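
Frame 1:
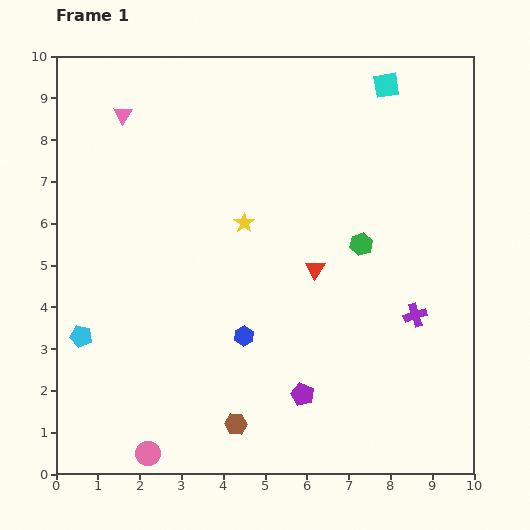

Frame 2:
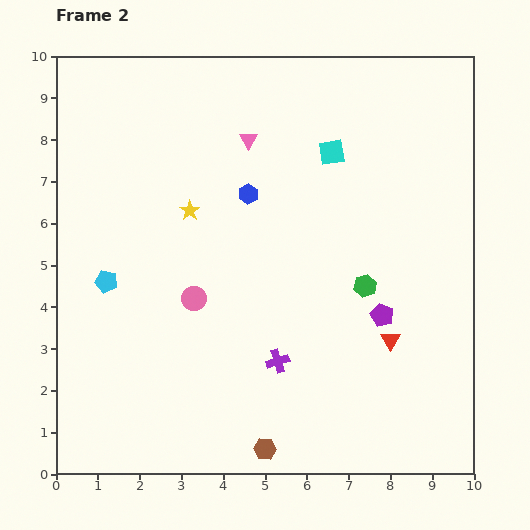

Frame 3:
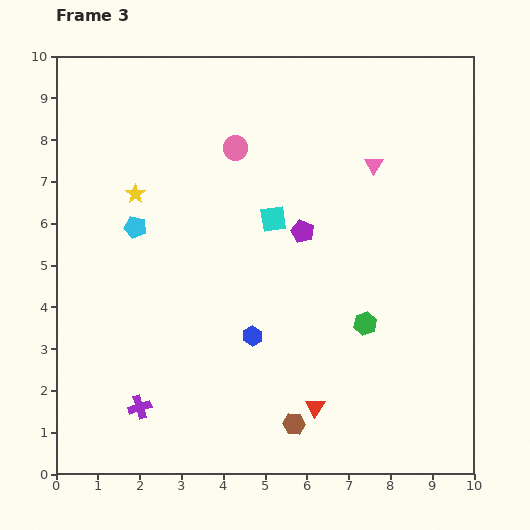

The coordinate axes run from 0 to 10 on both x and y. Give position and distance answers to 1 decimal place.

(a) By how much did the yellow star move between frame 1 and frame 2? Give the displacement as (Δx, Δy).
(-1.3, 0.3)

The yellow star was at (4.5, 6.0) in frame 1 and (3.2, 6.3) in frame 2.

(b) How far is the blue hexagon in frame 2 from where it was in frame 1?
3.4

The blue hexagon moved from (4.5, 3.3) to (4.6, 6.7), a distance of √(0.1² + 3.4²) ≈ 3.4.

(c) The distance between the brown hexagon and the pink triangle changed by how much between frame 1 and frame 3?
-1.4

Distance in frame 1: 7.9. Distance in frame 3: 6.5.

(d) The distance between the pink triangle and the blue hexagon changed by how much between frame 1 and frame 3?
-1.0

Distance in frame 1: 6.0. Distance in frame 3: 5.0.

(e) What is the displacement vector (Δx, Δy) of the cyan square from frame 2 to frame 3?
(-1.4, -1.6)

The cyan square was at (6.6, 7.7) in frame 2 and (5.2, 6.1) in frame 3.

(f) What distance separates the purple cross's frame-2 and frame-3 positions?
3.5

The purple cross moved from (5.3, 2.7) to (2.0, 1.6), a distance of √(3.3² + 1.1²) ≈ 3.5.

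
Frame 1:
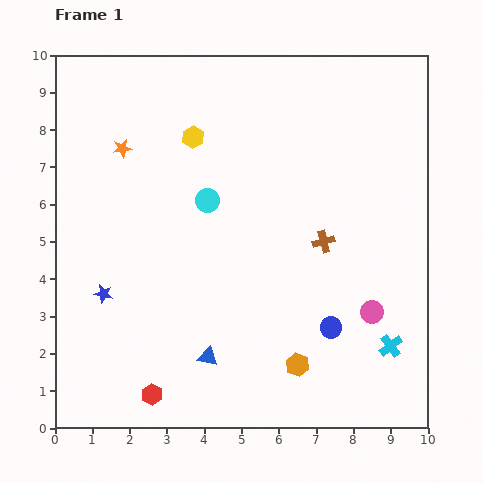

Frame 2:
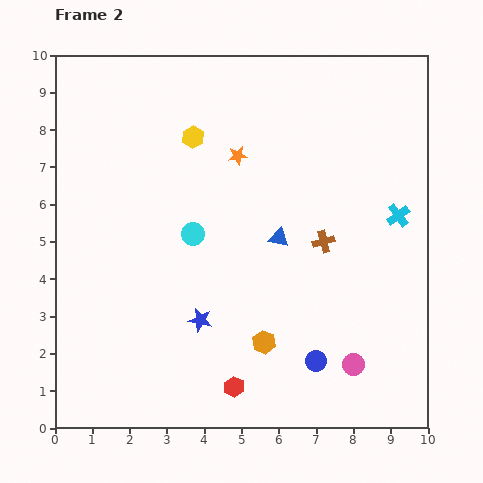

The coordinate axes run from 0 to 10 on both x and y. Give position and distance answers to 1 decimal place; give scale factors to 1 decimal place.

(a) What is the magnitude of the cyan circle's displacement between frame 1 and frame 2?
1.0

The cyan circle moved from (4.1, 6.1) to (3.7, 5.2), a distance of √(0.4² + 0.9²) ≈ 1.0.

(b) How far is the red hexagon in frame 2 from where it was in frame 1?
2.2

The red hexagon moved from (2.6, 0.9) to (4.8, 1.1), a distance of √(2.2² + 0.2²) ≈ 2.2.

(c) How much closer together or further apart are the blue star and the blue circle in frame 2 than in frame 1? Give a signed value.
-2.9

Distance in frame 1: 6.2. Distance in frame 2: 3.3.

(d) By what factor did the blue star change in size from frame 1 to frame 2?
1.3×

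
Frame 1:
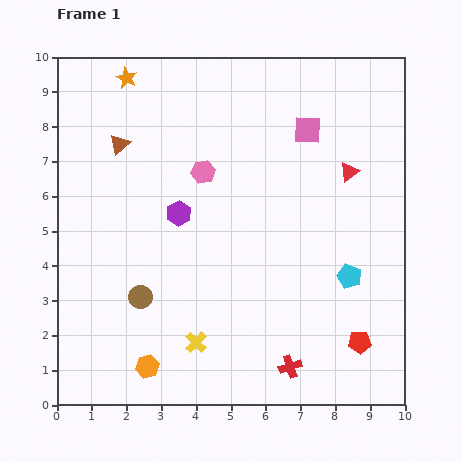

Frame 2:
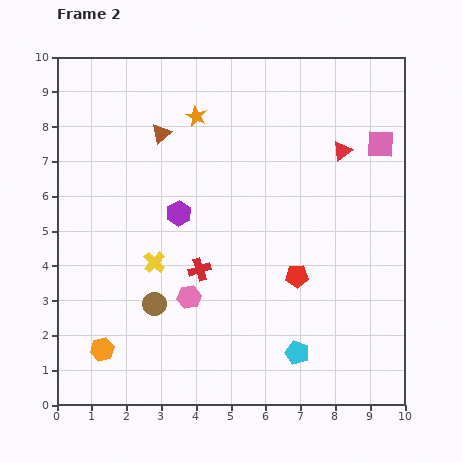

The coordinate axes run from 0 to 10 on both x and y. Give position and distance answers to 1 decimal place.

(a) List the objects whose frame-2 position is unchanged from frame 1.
the purple hexagon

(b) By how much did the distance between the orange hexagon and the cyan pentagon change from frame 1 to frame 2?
-0.8

Distance in frame 1: 6.4. Distance in frame 2: 5.6.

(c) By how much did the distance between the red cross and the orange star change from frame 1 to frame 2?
-5.1

Distance in frame 1: 9.5. Distance in frame 2: 4.4.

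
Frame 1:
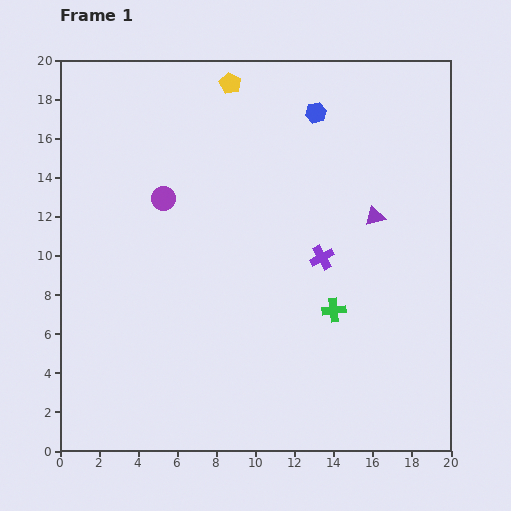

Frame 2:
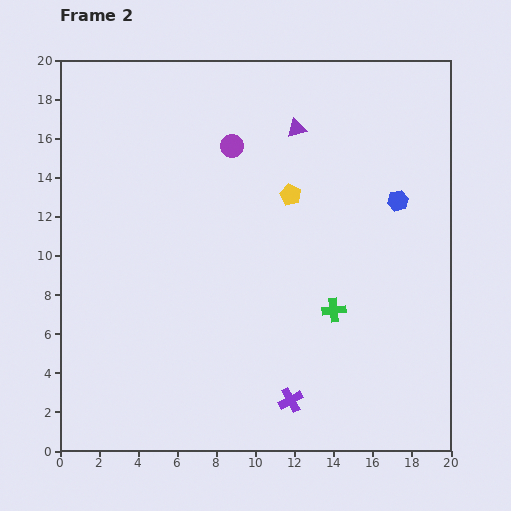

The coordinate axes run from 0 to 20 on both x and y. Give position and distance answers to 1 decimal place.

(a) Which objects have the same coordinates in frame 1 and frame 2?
the green cross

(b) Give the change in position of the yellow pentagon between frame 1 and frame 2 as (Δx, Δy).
(3.1, -5.7)

The yellow pentagon was at (8.7, 18.8) in frame 1 and (11.8, 13.1) in frame 2.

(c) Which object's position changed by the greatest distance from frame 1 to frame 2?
the purple cross

(moved 7.5; next 6.5)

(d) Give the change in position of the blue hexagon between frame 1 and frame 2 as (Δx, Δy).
(4.2, -4.5)

The blue hexagon was at (13.1, 17.3) in frame 1 and (17.3, 12.8) in frame 2.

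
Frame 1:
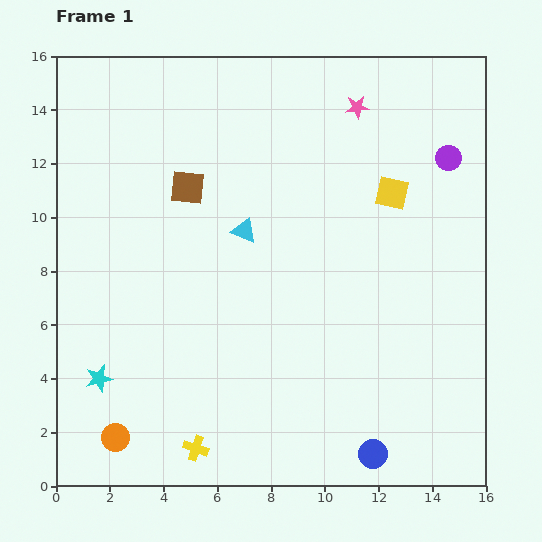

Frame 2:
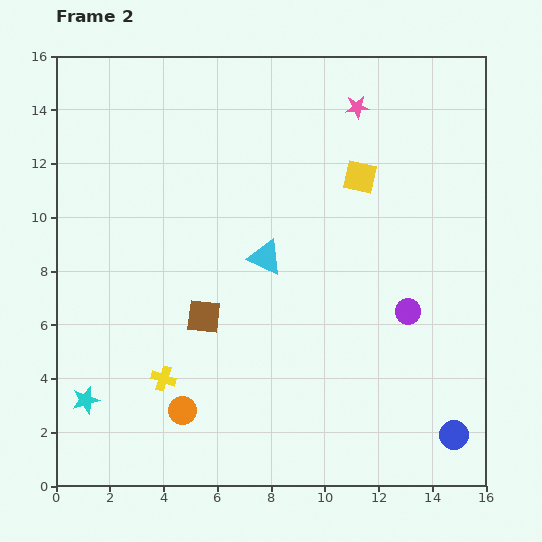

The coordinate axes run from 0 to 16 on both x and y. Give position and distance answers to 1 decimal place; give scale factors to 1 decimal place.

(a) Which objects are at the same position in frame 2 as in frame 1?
the pink star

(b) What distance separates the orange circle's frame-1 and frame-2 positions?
2.7

The orange circle moved from (2.2, 1.8) to (4.7, 2.8), a distance of √(2.5² + 1.0²) ≈ 2.7.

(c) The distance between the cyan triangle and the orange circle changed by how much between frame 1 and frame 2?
-2.6

Distance in frame 1: 9.1. Distance in frame 2: 6.5.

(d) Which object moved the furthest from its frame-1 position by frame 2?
the purple circle

(moved 5.9; next 4.8)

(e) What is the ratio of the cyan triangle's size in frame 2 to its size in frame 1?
1.4×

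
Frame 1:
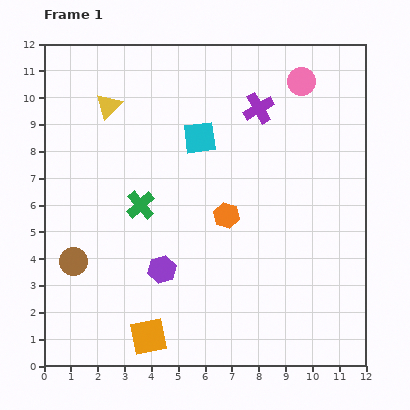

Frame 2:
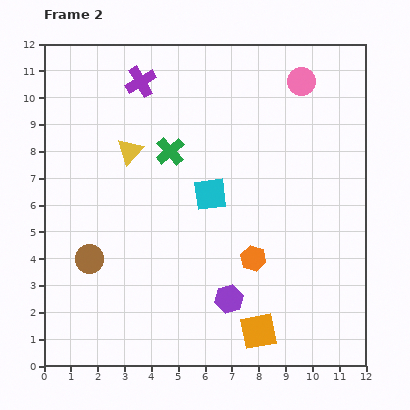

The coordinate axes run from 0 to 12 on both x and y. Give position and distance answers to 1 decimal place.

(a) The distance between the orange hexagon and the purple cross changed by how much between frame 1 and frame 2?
+3.6

Distance in frame 1: 4.2. Distance in frame 2: 7.8.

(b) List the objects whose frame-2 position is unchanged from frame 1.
the pink circle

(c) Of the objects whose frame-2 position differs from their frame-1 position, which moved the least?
the brown circle

(moved 0.6)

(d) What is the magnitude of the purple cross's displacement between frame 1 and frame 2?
4.5

The purple cross moved from (8.0, 9.6) to (3.6, 10.6), a distance of √(4.4² + 1.0²) ≈ 4.5.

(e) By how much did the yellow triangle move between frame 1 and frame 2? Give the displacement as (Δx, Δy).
(0.8, -1.7)

The yellow triangle was at (2.4, 9.7) in frame 1 and (3.2, 8.0) in frame 2.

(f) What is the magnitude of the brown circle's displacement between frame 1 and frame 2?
0.6

The brown circle moved from (1.1, 3.9) to (1.7, 4.0), a distance of √(0.6² + 0.1²) ≈ 0.6.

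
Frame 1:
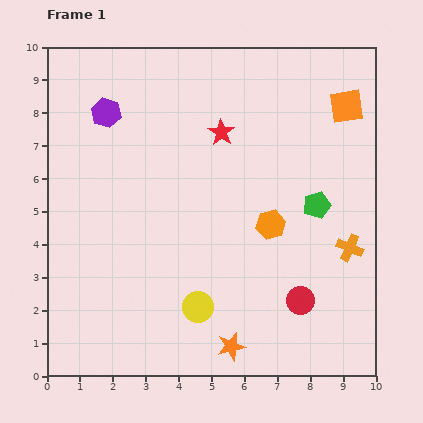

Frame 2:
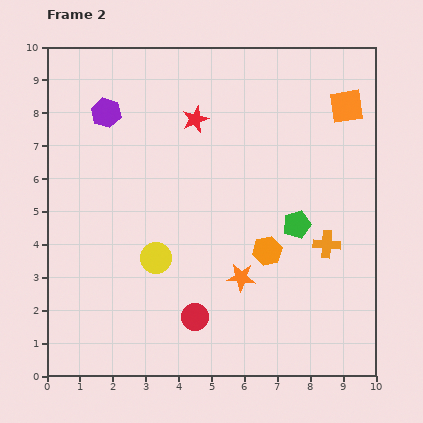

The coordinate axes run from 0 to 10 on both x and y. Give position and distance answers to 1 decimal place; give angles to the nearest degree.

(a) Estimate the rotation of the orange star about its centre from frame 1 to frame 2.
18° clockwise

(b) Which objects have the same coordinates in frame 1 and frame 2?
the orange square, the purple hexagon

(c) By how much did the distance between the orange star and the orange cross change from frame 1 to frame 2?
-1.9

Distance in frame 1: 4.7. Distance in frame 2: 2.8.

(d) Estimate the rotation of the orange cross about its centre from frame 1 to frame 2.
20° counter-clockwise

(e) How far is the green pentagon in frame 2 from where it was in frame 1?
0.8

The green pentagon moved from (8.2, 5.2) to (7.6, 4.6), a distance of √(0.6² + 0.6²) ≈ 0.8.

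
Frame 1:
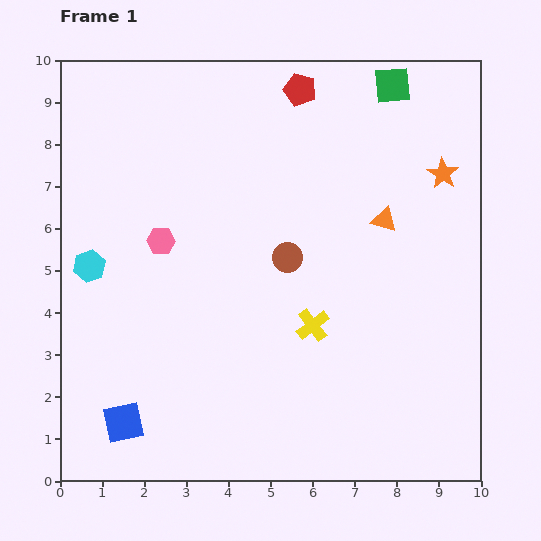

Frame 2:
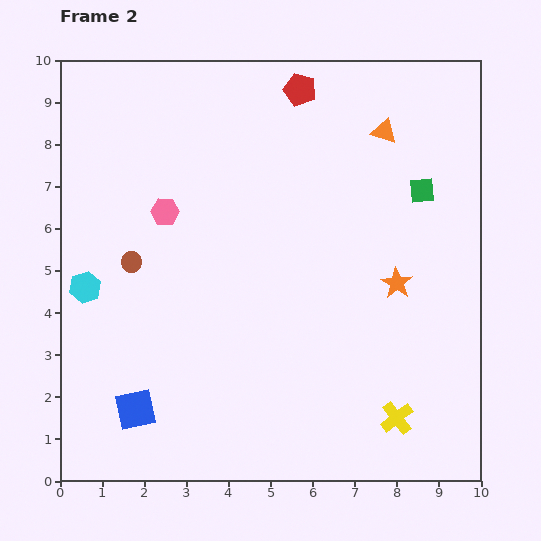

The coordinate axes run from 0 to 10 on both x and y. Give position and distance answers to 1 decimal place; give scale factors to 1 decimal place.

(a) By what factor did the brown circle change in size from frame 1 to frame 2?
0.7×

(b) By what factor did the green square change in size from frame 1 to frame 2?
0.7×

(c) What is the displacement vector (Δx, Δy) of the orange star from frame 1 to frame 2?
(-1.1, -2.6)

The orange star was at (9.1, 7.3) in frame 1 and (8.0, 4.7) in frame 2.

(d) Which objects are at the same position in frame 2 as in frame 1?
the red pentagon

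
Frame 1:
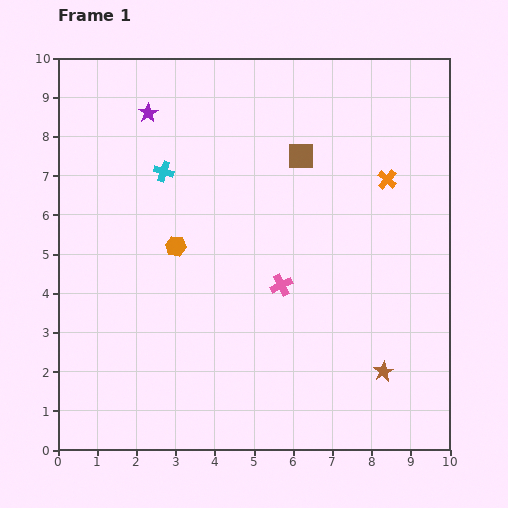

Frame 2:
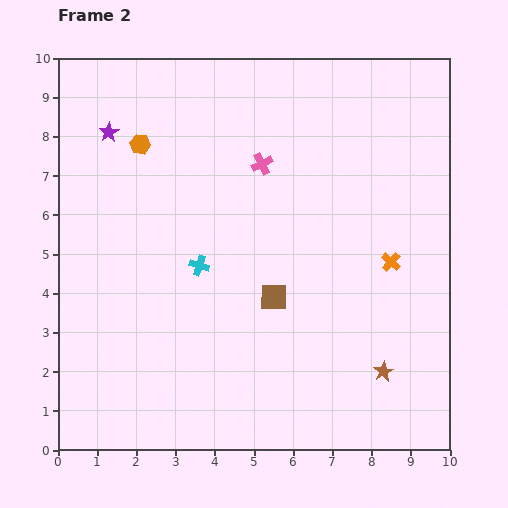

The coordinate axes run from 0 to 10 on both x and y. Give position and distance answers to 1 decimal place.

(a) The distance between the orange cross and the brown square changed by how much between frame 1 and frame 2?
+0.8

Distance in frame 1: 2.3. Distance in frame 2: 3.1.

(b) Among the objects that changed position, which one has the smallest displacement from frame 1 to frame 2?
the purple star

(moved 1.1)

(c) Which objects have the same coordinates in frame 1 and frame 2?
the brown star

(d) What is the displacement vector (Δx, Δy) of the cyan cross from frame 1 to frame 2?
(0.9, -2.4)

The cyan cross was at (2.7, 7.1) in frame 1 and (3.6, 4.7) in frame 2.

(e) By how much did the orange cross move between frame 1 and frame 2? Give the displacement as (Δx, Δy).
(0.1, -2.1)

The orange cross was at (8.4, 6.9) in frame 1 and (8.5, 4.8) in frame 2.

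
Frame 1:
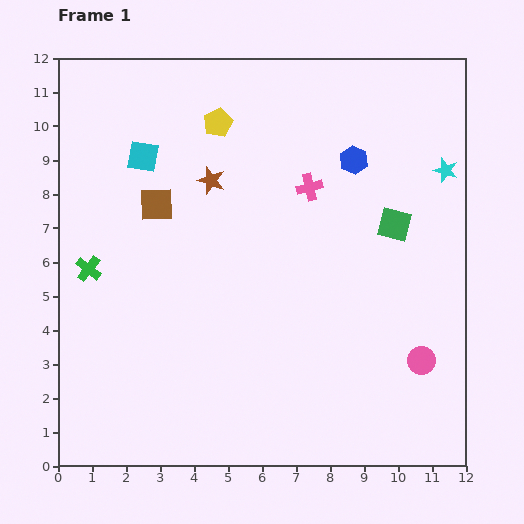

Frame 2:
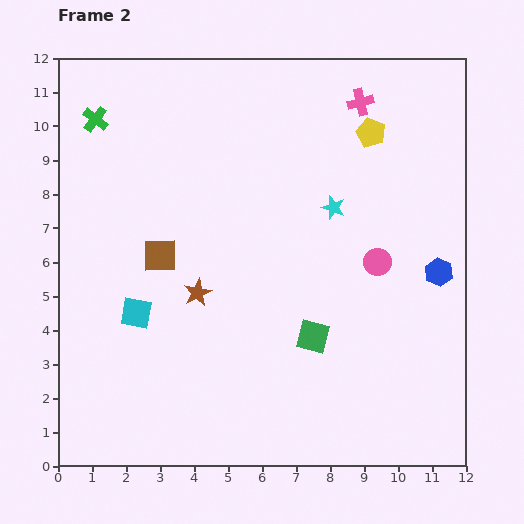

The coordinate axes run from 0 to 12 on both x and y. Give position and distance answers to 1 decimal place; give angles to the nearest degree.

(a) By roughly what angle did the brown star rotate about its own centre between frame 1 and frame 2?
27° clockwise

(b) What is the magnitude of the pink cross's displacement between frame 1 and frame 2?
2.9

The pink cross moved from (7.4, 8.2) to (8.9, 10.7), a distance of √(1.5² + 2.5²) ≈ 2.9.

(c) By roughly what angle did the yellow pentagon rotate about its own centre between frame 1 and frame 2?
24° counter-clockwise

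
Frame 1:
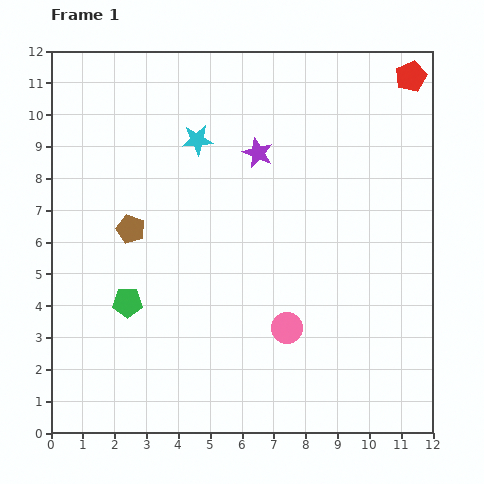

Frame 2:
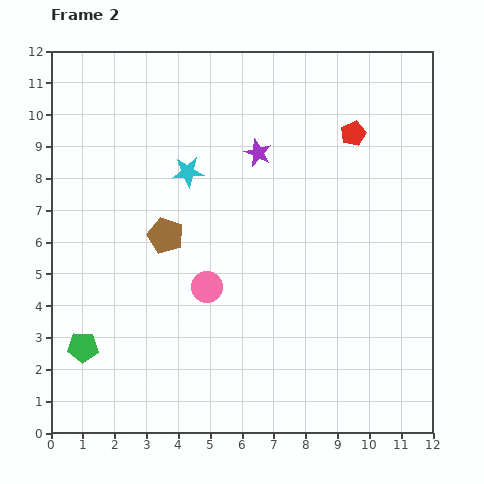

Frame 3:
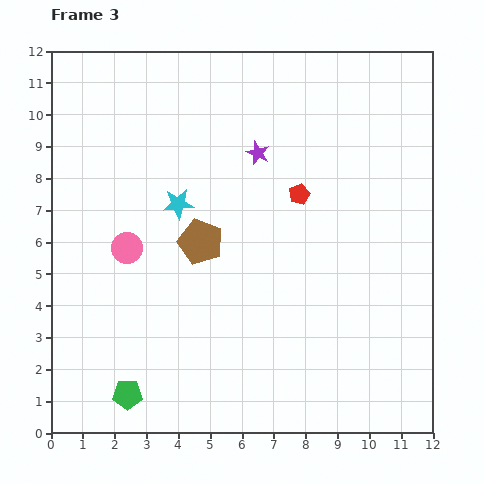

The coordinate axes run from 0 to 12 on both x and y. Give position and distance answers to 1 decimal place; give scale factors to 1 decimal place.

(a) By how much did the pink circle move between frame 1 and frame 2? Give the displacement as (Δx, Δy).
(-2.5, 1.3)

The pink circle was at (7.4, 3.3) in frame 1 and (4.9, 4.6) in frame 2.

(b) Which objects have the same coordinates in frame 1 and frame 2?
the purple star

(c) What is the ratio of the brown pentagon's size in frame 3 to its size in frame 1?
1.5×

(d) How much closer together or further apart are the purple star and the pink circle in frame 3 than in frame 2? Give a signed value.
+0.6

Distance in frame 2: 4.5. Distance in frame 3: 5.1.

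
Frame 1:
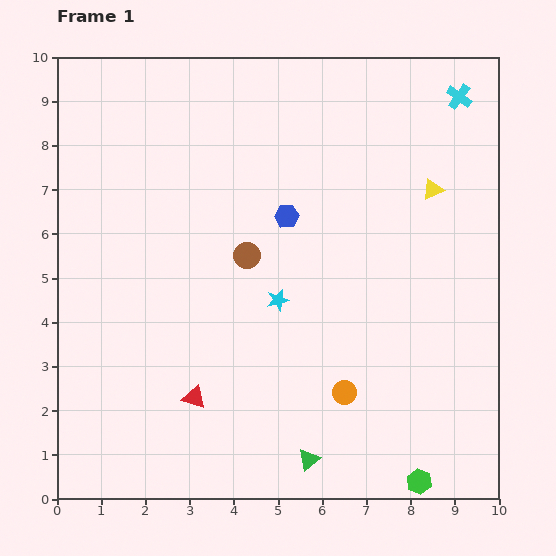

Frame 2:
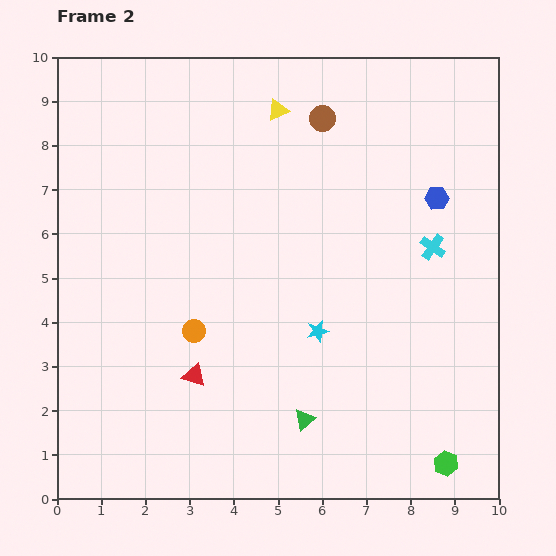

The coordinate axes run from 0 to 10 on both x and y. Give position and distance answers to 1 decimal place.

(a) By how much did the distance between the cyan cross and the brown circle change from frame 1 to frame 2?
-2.2

Distance in frame 1: 6.0. Distance in frame 2: 3.8.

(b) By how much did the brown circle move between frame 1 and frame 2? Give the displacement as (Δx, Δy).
(1.7, 3.1)

The brown circle was at (4.3, 5.5) in frame 1 and (6.0, 8.6) in frame 2.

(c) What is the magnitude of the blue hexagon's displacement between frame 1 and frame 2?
3.4

The blue hexagon moved from (5.2, 6.4) to (8.6, 6.8), a distance of √(3.4² + 0.4²) ≈ 3.4.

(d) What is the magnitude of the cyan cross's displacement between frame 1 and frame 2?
3.5

The cyan cross moved from (9.1, 9.1) to (8.5, 5.7), a distance of √(0.6² + 3.4²) ≈ 3.5.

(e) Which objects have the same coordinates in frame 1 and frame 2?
none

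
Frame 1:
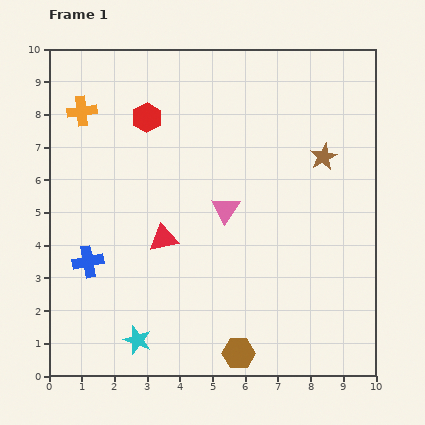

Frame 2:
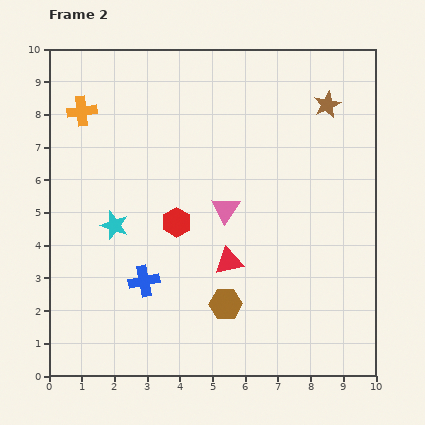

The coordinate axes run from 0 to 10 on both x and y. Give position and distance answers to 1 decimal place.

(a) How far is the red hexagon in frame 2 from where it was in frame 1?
3.3

The red hexagon moved from (3.0, 7.9) to (3.9, 4.7), a distance of √(0.9² + 3.2²) ≈ 3.3.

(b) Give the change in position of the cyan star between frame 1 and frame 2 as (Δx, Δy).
(-0.7, 3.5)

The cyan star was at (2.7, 1.1) in frame 1 and (2.0, 4.6) in frame 2.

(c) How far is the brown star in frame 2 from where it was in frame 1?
1.6

The brown star moved from (8.4, 6.7) to (8.5, 8.3), a distance of √(0.1² + 1.6²) ≈ 1.6.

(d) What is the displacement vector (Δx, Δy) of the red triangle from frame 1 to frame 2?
(2.0, -0.7)

The red triangle was at (3.5, 4.2) in frame 1 and (5.5, 3.5) in frame 2.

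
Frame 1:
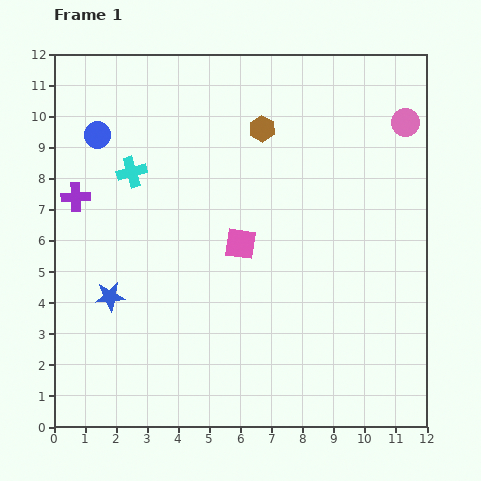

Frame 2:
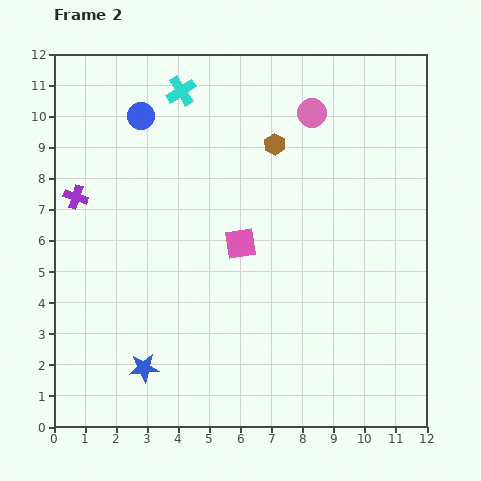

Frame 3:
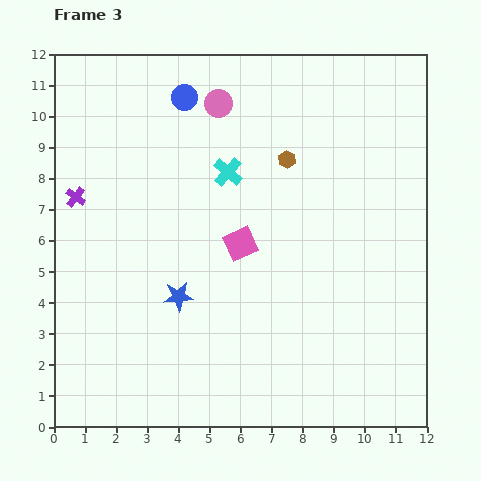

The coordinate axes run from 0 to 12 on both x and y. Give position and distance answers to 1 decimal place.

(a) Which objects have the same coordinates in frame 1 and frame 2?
the pink square, the purple cross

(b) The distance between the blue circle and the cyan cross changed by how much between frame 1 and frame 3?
+1.2

Distance in frame 1: 1.6. Distance in frame 3: 2.8.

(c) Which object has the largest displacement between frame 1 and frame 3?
the pink circle

(moved 6.0; next 3.1)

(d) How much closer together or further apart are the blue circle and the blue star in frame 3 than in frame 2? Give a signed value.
-1.7

Distance in frame 2: 8.1. Distance in frame 3: 6.4.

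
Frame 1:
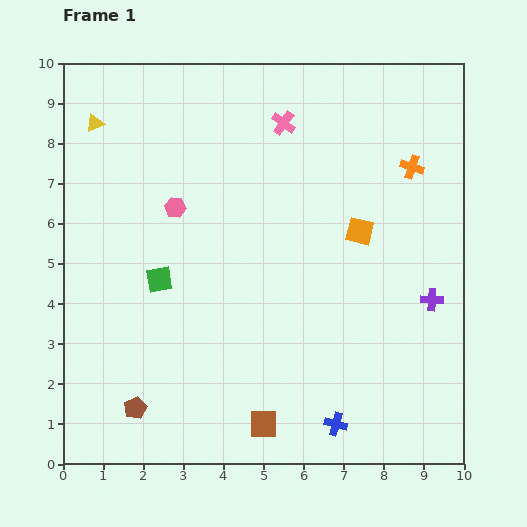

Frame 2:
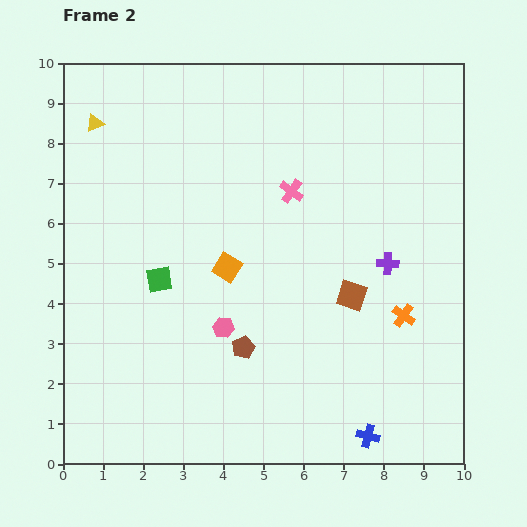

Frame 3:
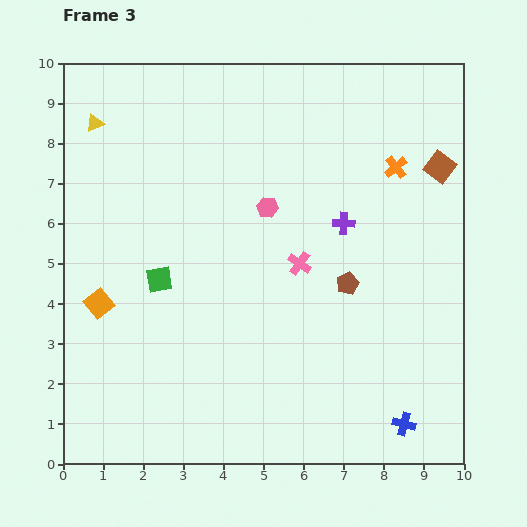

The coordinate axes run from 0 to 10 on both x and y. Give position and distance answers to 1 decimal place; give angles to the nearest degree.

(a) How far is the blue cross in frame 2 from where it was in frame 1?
0.9

The blue cross moved from (6.8, 1.0) to (7.6, 0.7), a distance of √(0.8² + 0.3²) ≈ 0.9.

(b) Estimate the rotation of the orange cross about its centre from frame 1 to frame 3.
33° clockwise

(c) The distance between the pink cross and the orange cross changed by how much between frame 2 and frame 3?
-0.8

Distance in frame 2: 4.2. Distance in frame 3: 3.4.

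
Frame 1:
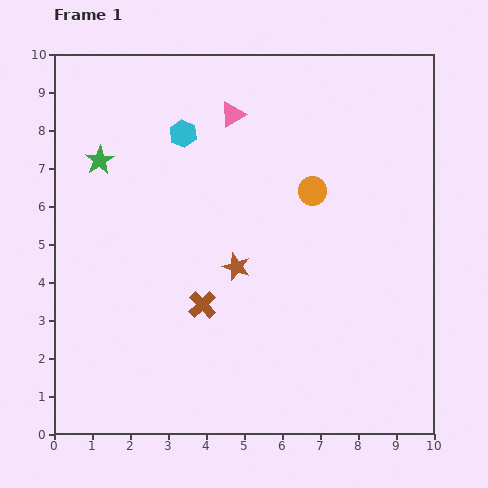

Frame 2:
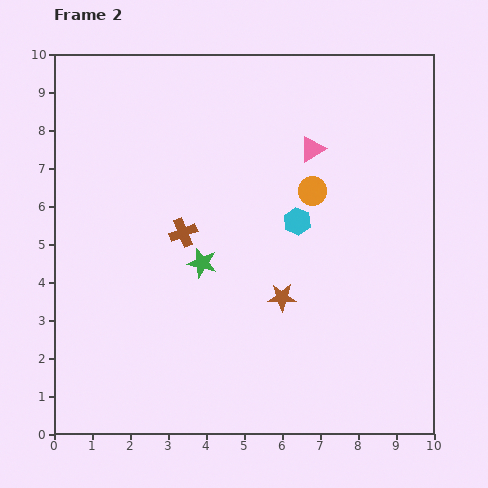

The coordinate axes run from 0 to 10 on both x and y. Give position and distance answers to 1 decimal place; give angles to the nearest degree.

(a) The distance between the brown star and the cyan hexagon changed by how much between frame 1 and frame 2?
-1.8

Distance in frame 1: 3.8. Distance in frame 2: 2.0.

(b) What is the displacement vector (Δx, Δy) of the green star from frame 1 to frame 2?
(2.7, -2.7)

The green star was at (1.2, 7.2) in frame 1 and (3.9, 4.5) in frame 2.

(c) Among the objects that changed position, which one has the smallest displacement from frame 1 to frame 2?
the brown star

(moved 1.4)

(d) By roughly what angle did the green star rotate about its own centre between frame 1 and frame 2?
27° counter-clockwise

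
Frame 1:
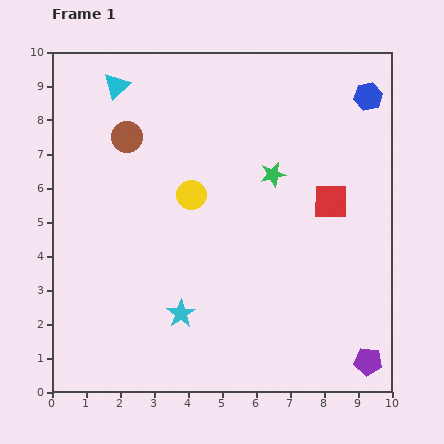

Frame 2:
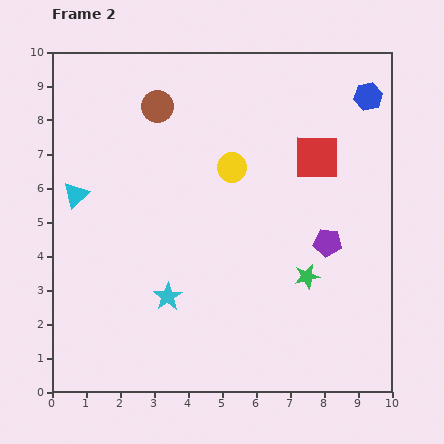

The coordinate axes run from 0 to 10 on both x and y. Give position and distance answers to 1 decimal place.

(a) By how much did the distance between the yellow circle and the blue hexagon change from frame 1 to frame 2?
-1.5

Distance in frame 1: 6.0. Distance in frame 2: 4.5.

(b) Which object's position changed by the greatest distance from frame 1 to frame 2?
the purple pentagon

(moved 3.7; next 3.4)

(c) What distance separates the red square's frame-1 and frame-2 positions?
1.4

The red square moved from (8.2, 5.6) to (7.8, 6.9), a distance of √(0.4² + 1.3²) ≈ 1.4.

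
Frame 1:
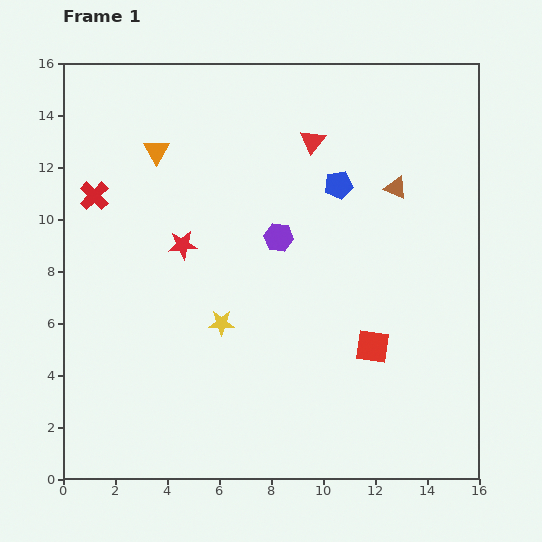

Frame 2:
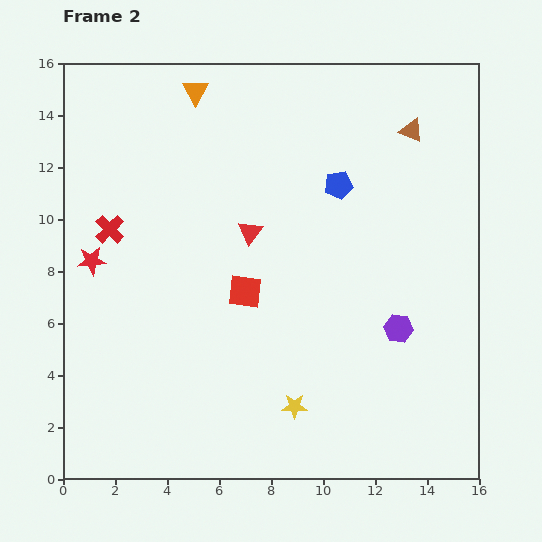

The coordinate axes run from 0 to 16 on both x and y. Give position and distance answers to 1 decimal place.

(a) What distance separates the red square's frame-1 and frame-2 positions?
5.3

The red square moved from (11.9, 5.1) to (7.0, 7.2), a distance of √(4.9² + 2.1²) ≈ 5.3.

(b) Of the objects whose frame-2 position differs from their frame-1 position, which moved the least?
the red cross

(moved 1.4)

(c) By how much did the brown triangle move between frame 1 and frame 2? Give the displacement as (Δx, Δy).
(0.6, 2.2)

The brown triangle was at (12.8, 11.2) in frame 1 and (13.4, 13.4) in frame 2.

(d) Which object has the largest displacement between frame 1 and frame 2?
the purple hexagon

(moved 5.8; next 5.3)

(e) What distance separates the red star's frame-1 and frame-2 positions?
3.6

The red star moved from (4.6, 9.0) to (1.1, 8.4), a distance of √(3.5² + 0.6²) ≈ 3.6.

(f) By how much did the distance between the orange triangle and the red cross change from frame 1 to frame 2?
+3.3

Distance in frame 1: 2.9. Distance in frame 2: 6.2.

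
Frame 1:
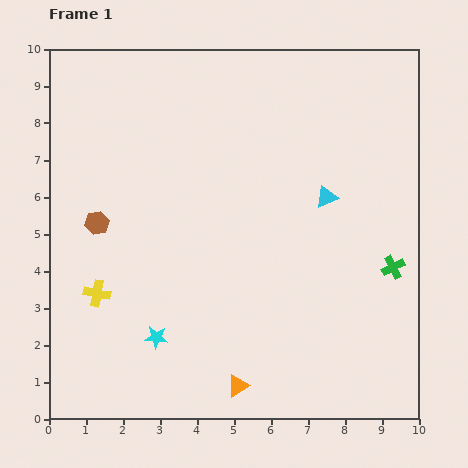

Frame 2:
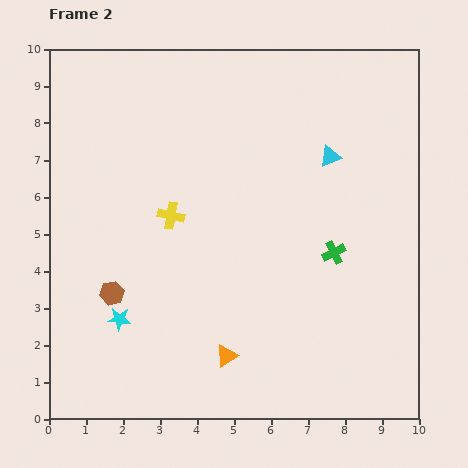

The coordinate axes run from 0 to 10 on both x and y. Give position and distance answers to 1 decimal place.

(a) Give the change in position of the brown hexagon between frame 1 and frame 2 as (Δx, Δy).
(0.4, -1.9)

The brown hexagon was at (1.3, 5.3) in frame 1 and (1.7, 3.4) in frame 2.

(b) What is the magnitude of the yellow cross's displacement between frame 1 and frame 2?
2.9

The yellow cross moved from (1.3, 3.4) to (3.3, 5.5), a distance of √(2.0² + 2.1²) ≈ 2.9.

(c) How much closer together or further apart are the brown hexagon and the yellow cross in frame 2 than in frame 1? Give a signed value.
+0.7

Distance in frame 1: 1.9. Distance in frame 2: 2.6.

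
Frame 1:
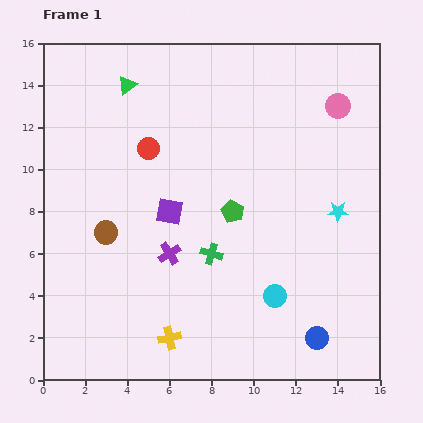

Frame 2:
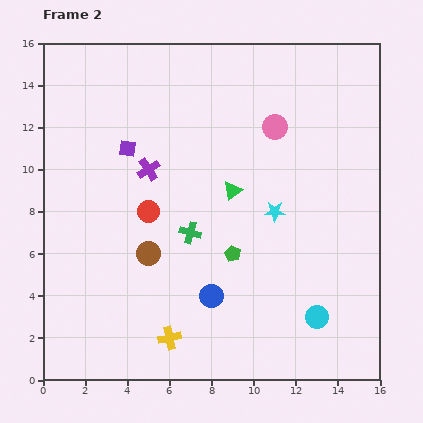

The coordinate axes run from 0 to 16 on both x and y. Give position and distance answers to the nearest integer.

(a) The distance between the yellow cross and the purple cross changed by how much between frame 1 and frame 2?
+4

Distance in frame 1: 4. Distance in frame 2: 8.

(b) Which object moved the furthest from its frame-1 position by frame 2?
the green triangle

(moved 7; next 5)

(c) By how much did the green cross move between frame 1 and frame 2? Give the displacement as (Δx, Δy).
(-1, 1)

The green cross was at (8, 6) in frame 1 and (7, 7) in frame 2.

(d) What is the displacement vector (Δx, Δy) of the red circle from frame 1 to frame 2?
(0, -3)

The red circle was at (5, 11) in frame 1 and (5, 8) in frame 2.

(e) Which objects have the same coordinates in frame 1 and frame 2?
the yellow cross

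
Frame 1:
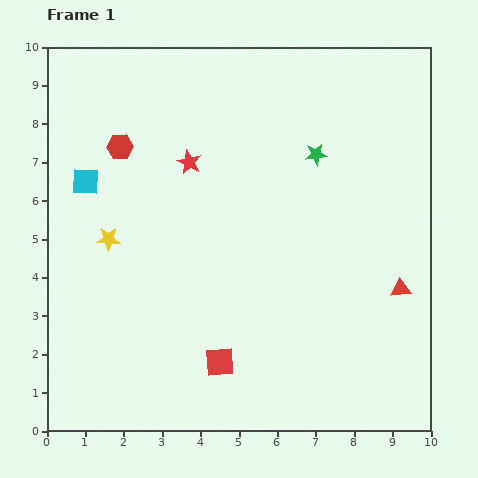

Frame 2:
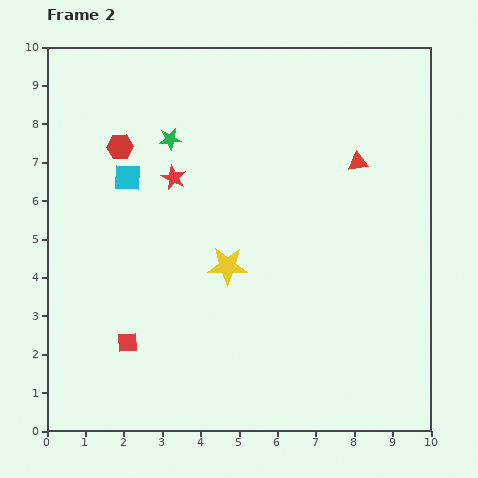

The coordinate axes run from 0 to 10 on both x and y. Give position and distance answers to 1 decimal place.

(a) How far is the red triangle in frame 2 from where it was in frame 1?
3.5

The red triangle moved from (9.2, 3.7) to (8.1, 7.0), a distance of √(1.1² + 3.3²) ≈ 3.5.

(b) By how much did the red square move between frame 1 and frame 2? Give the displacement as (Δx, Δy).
(-2.4, 0.5)

The red square was at (4.5, 1.8) in frame 1 and (2.1, 2.3) in frame 2.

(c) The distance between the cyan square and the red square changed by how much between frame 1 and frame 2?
-1.6

Distance in frame 1: 5.9. Distance in frame 2: 4.3.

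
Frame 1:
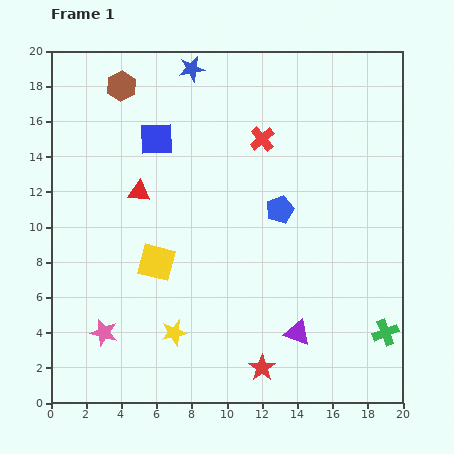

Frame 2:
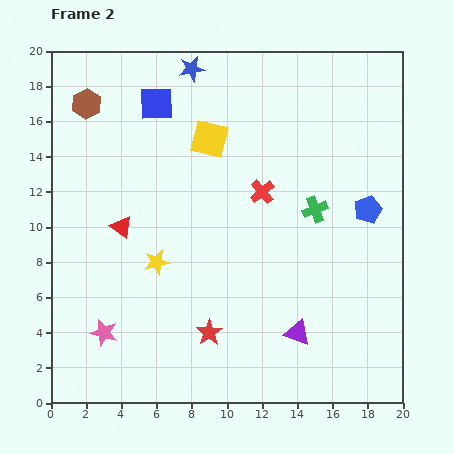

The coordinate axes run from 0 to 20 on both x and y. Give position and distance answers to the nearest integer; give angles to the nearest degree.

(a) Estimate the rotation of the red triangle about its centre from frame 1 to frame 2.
30° clockwise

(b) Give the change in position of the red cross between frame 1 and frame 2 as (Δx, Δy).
(0, -3)

The red cross was at (12, 15) in frame 1 and (12, 12) in frame 2.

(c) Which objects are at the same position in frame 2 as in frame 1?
the blue star, the pink star, the purple triangle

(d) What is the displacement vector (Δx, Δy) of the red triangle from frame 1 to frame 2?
(-1, -2)

The red triangle was at (5, 12) in frame 1 and (4, 10) in frame 2.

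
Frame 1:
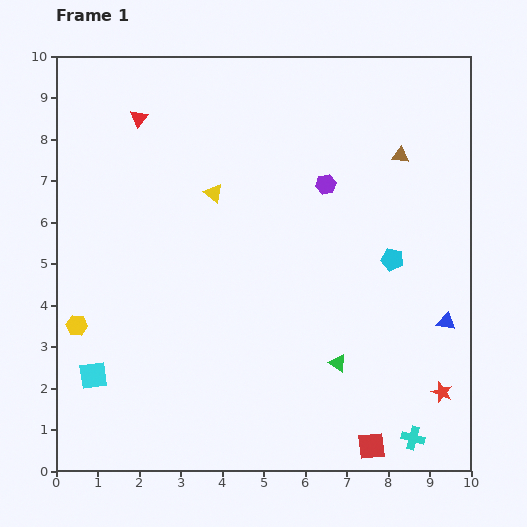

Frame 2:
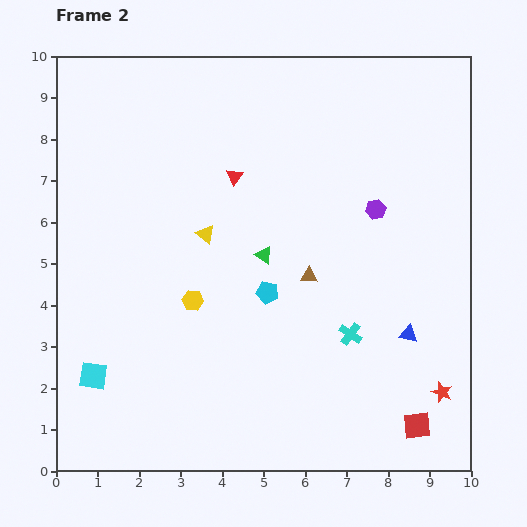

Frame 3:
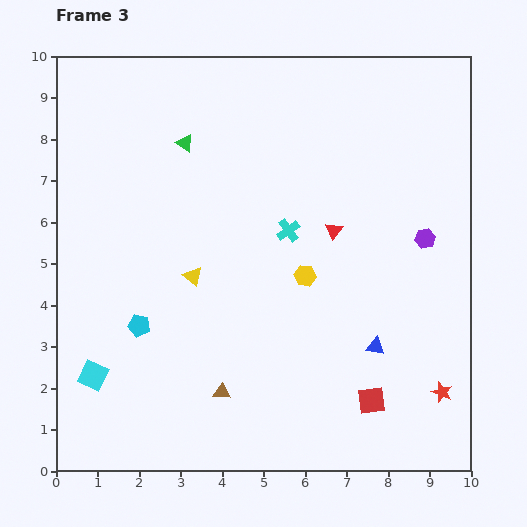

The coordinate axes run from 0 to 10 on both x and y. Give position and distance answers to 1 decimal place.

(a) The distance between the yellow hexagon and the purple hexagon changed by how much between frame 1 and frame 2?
-2.0

Distance in frame 1: 6.9. Distance in frame 2: 4.9.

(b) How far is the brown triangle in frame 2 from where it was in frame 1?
3.6

The brown triangle moved from (8.3, 7.6) to (6.1, 4.7), a distance of √(2.2² + 2.9²) ≈ 3.6.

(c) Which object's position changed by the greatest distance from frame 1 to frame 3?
the brown triangle

(moved 7.1; next 6.5)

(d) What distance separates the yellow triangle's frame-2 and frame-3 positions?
1.0

The yellow triangle moved from (3.6, 5.7) to (3.3, 4.7), a distance of √(0.3² + 1.0²) ≈ 1.0.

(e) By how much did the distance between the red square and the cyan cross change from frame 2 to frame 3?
+1.9

Distance in frame 2: 2.7. Distance in frame 3: 4.6.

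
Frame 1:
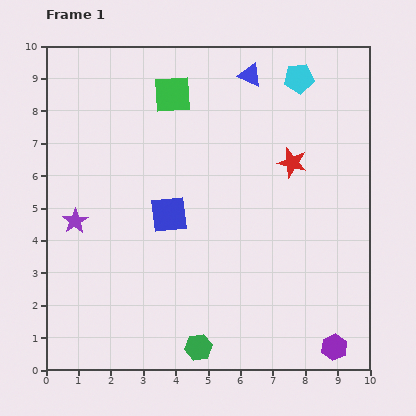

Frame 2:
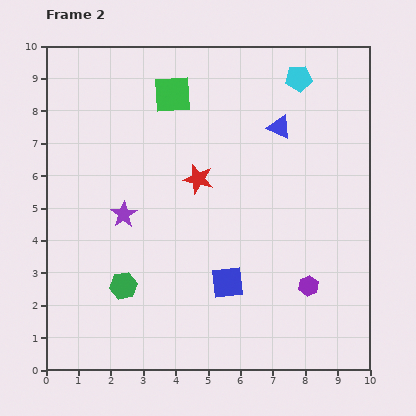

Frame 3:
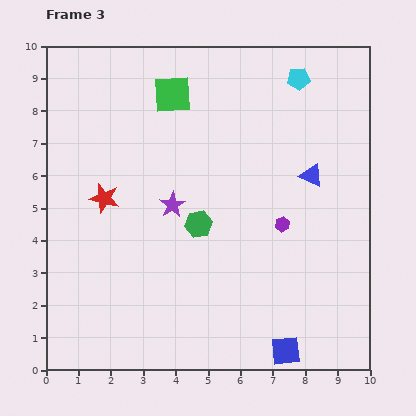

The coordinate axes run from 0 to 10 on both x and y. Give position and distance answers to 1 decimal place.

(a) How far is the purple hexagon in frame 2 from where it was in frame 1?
2.1

The purple hexagon moved from (8.9, 0.7) to (8.1, 2.6), a distance of √(0.8² + 1.9²) ≈ 2.1.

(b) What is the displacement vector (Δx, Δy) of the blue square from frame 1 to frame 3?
(3.6, -4.2)

The blue square was at (3.8, 4.8) in frame 1 and (7.4, 0.6) in frame 3.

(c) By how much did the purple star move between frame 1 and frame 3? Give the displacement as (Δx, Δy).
(3.0, 0.5)

The purple star was at (0.9, 4.6) in frame 1 and (3.9, 5.1) in frame 3.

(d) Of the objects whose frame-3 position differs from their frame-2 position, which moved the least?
the purple star

(moved 1.5)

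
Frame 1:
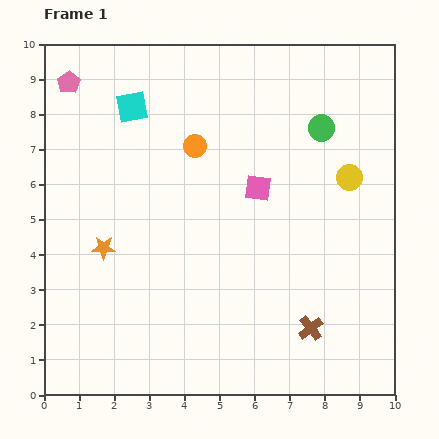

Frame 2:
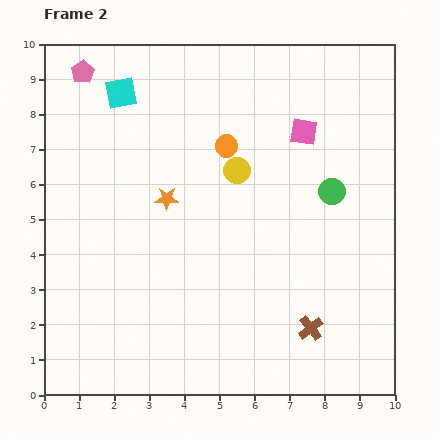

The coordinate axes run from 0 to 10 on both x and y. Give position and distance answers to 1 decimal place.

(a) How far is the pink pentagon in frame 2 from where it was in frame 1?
0.5

The pink pentagon moved from (0.7, 8.9) to (1.1, 9.2), a distance of √(0.4² + 0.3²) ≈ 0.5.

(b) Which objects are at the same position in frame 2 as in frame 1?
the brown cross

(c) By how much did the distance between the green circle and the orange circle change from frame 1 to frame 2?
-0.3

Distance in frame 1: 3.6. Distance in frame 2: 3.3.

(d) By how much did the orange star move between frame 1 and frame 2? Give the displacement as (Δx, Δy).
(1.8, 1.4)

The orange star was at (1.7, 4.2) in frame 1 and (3.5, 5.6) in frame 2.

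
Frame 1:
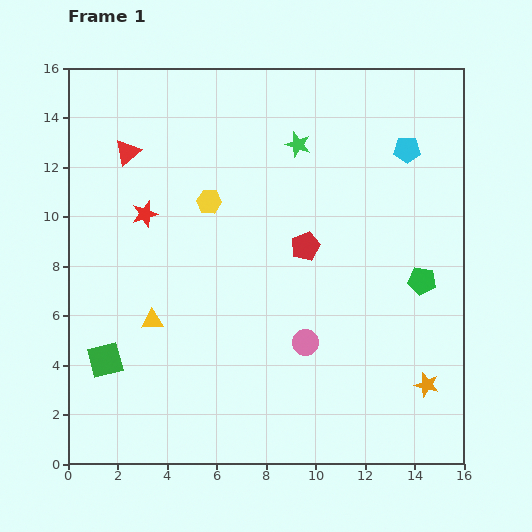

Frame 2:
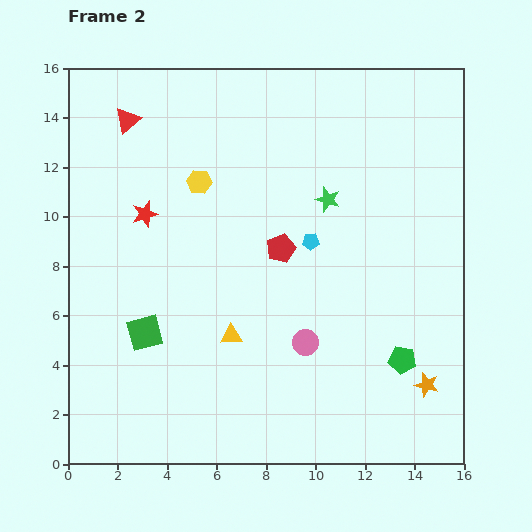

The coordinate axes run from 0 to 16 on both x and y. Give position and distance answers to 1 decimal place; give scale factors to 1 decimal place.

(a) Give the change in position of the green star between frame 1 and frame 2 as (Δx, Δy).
(1.2, -2.2)

The green star was at (9.3, 12.9) in frame 1 and (10.5, 10.7) in frame 2.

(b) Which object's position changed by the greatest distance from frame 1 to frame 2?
the cyan pentagon

(moved 5.4; next 3.3)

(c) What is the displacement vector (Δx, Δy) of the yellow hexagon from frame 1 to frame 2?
(-0.4, 0.8)

The yellow hexagon was at (5.7, 10.6) in frame 1 and (5.3, 11.4) in frame 2.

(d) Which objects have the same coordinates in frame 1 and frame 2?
the red star, the pink circle, the orange star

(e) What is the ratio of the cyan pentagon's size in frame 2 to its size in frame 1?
0.6×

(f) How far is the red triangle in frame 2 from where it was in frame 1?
1.3

The red triangle moved from (2.4, 12.6) to (2.4, 13.9), a distance of √(0.0² + 1.3²) ≈ 1.3.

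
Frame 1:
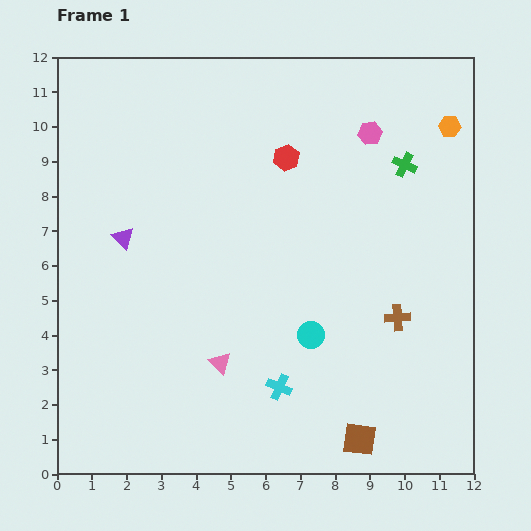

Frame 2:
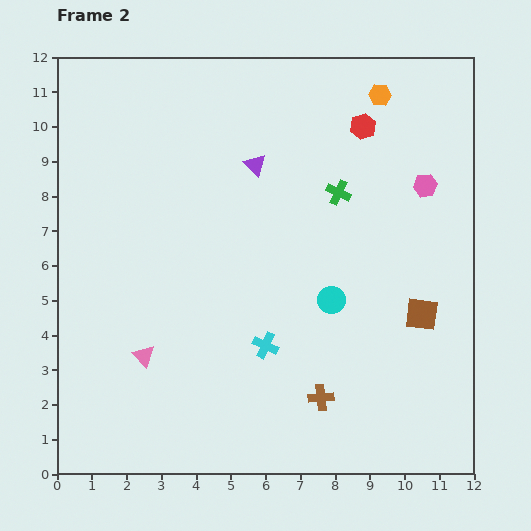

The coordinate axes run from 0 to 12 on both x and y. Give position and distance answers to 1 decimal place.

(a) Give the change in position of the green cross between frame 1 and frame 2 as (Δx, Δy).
(-1.9, -0.8)

The green cross was at (10.0, 8.9) in frame 1 and (8.1, 8.1) in frame 2.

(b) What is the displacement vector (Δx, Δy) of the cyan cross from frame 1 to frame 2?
(-0.4, 1.2)

The cyan cross was at (6.4, 2.5) in frame 1 and (6.0, 3.7) in frame 2.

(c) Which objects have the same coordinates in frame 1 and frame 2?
none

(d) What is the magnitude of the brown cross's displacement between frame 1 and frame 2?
3.2

The brown cross moved from (9.8, 4.5) to (7.6, 2.2), a distance of √(2.2² + 2.3²) ≈ 3.2.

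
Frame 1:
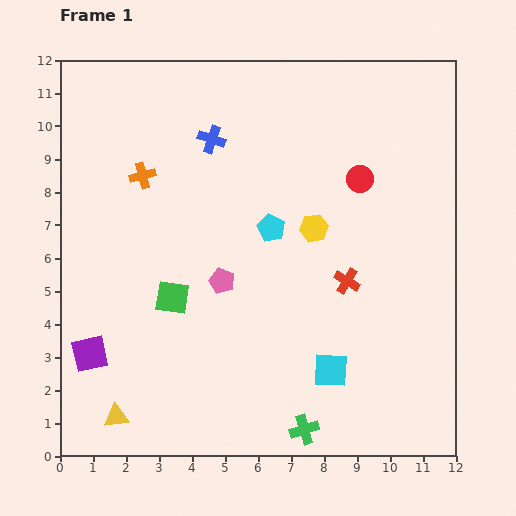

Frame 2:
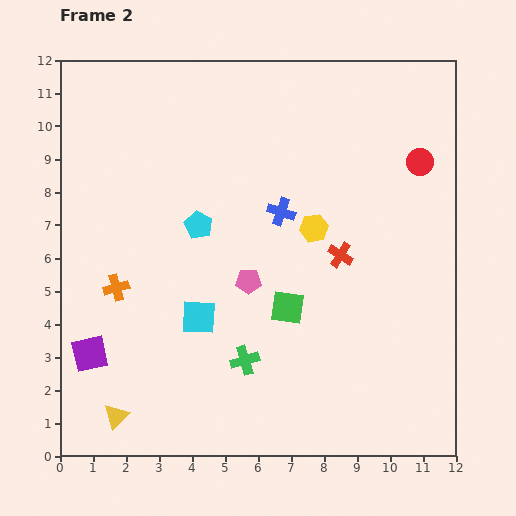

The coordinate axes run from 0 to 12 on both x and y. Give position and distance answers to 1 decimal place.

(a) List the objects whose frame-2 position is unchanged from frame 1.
the yellow triangle, the yellow hexagon, the purple square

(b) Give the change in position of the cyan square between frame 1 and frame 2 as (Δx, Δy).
(-4.0, 1.6)

The cyan square was at (8.2, 2.6) in frame 1 and (4.2, 4.2) in frame 2.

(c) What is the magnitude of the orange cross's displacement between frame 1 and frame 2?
3.5

The orange cross moved from (2.5, 8.5) to (1.7, 5.1), a distance of √(0.8² + 3.4²) ≈ 3.5.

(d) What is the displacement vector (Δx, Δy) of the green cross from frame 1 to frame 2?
(-1.8, 2.1)

The green cross was at (7.4, 0.8) in frame 1 and (5.6, 2.9) in frame 2.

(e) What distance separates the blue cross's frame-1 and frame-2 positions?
3.0

The blue cross moved from (4.6, 9.6) to (6.7, 7.4), a distance of √(2.1² + 2.2²) ≈ 3.0.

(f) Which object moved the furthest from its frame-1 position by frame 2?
the cyan square

(moved 4.3; next 3.5)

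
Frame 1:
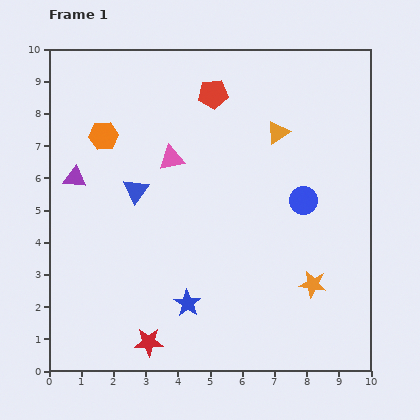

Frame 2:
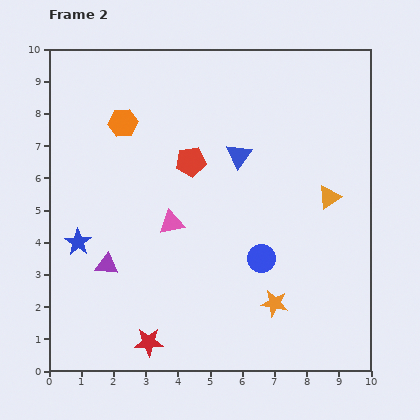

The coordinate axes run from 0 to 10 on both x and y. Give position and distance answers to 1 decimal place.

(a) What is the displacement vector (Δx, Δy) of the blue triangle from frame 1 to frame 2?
(3.2, 1.1)

The blue triangle was at (2.7, 5.6) in frame 1 and (5.9, 6.7) in frame 2.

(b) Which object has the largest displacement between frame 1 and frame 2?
the blue star

(moved 3.9; next 3.4)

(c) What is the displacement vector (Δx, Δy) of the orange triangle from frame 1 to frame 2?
(1.6, -2.0)

The orange triangle was at (7.1, 7.4) in frame 1 and (8.7, 5.4) in frame 2.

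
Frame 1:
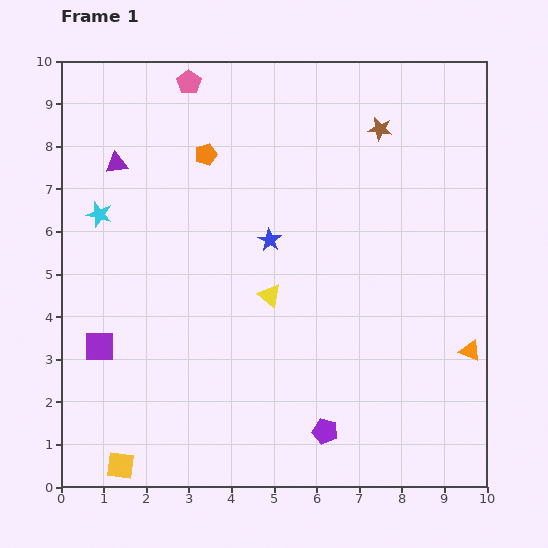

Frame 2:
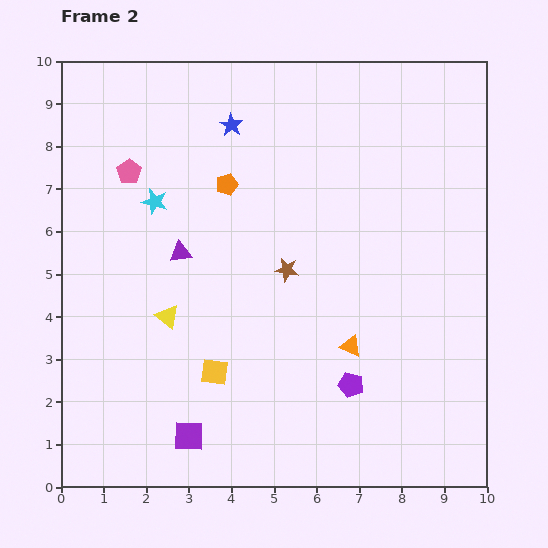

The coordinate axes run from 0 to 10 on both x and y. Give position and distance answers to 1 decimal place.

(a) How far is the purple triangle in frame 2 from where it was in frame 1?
2.6

The purple triangle moved from (1.3, 7.6) to (2.8, 5.5), a distance of √(1.5² + 2.1²) ≈ 2.6.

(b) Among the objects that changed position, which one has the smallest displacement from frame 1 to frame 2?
the orange pentagon

(moved 0.9)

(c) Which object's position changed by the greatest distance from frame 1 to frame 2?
the brown star

(moved 4.0; next 3.1)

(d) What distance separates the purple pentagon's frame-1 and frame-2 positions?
1.3

The purple pentagon moved from (6.2, 1.3) to (6.8, 2.4), a distance of √(0.6² + 1.1²) ≈ 1.3.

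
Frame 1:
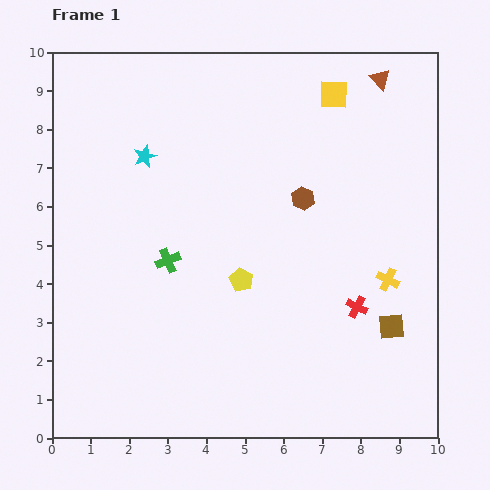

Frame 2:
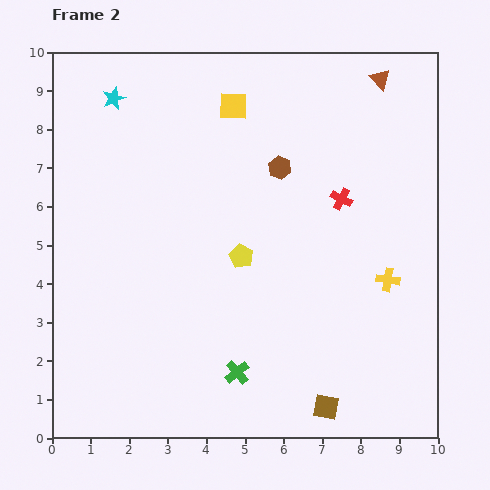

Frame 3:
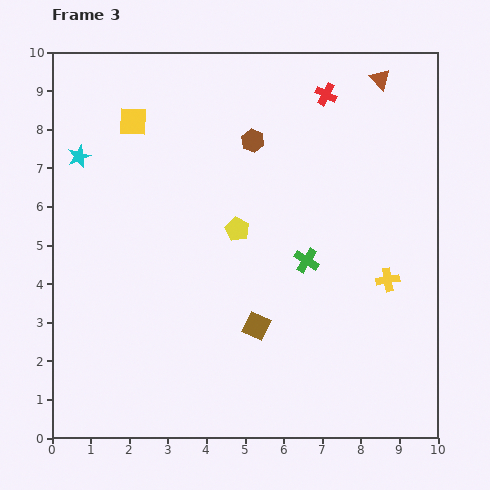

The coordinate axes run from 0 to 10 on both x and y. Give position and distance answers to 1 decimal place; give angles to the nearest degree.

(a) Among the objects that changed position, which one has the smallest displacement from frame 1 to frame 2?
the yellow pentagon

(moved 0.6)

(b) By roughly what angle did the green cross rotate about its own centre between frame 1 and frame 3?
35° counter-clockwise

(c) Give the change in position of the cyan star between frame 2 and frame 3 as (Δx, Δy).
(-0.9, -1.5)

The cyan star was at (1.6, 8.8) in frame 2 and (0.7, 7.3) in frame 3.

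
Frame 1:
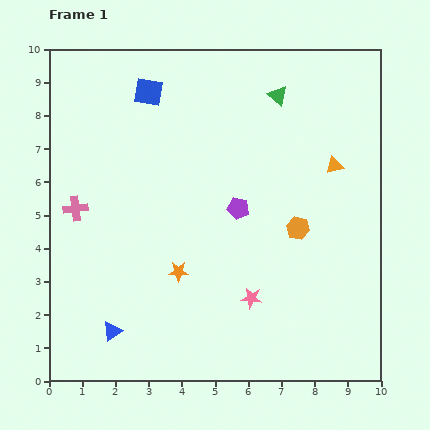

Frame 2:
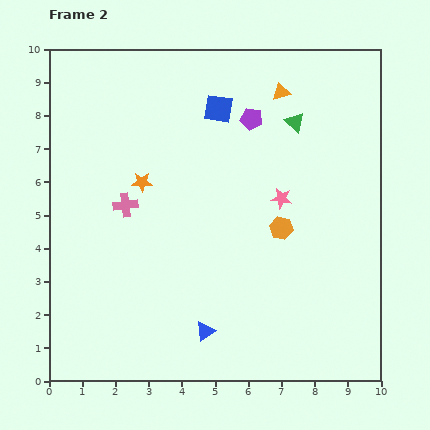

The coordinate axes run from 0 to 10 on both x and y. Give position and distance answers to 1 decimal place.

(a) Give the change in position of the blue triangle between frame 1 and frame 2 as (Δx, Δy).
(2.8, 0.0)

The blue triangle was at (1.9, 1.5) in frame 1 and (4.7, 1.5) in frame 2.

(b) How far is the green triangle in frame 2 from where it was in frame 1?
0.9

The green triangle moved from (6.9, 8.6) to (7.4, 7.8), a distance of √(0.5² + 0.8²) ≈ 0.9.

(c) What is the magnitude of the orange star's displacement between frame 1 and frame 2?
2.9

The orange star moved from (3.9, 3.3) to (2.8, 6.0), a distance of √(1.1² + 2.7²) ≈ 2.9.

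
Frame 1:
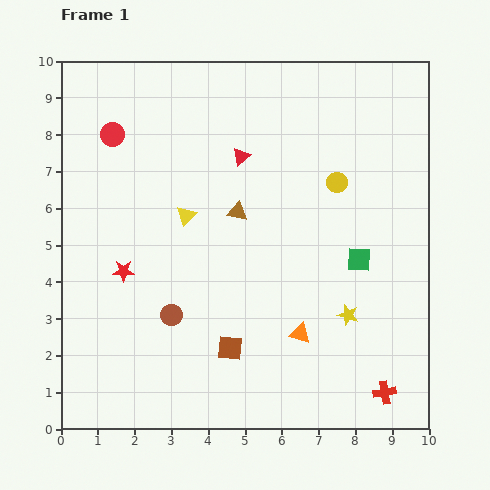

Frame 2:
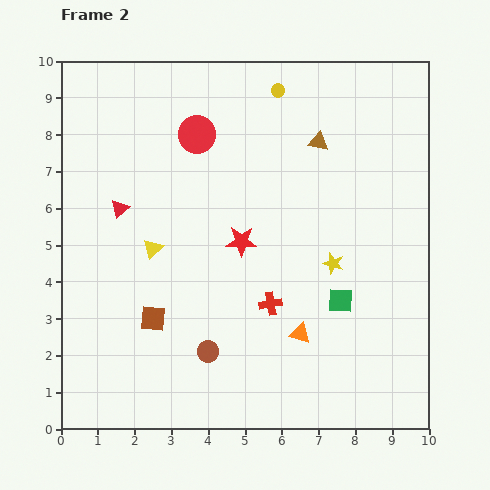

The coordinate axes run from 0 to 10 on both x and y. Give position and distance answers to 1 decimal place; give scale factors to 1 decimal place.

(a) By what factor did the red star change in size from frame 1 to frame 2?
1.4×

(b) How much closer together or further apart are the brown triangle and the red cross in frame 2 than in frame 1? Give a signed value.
-1.7

Distance in frame 1: 6.3. Distance in frame 2: 4.6.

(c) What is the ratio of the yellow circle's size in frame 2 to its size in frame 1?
0.6×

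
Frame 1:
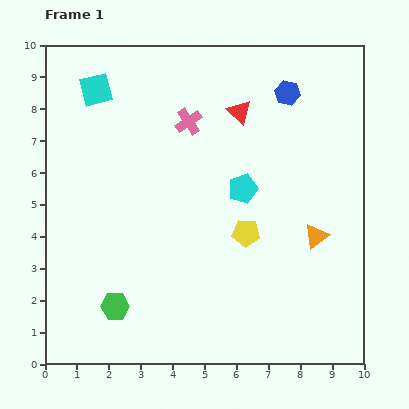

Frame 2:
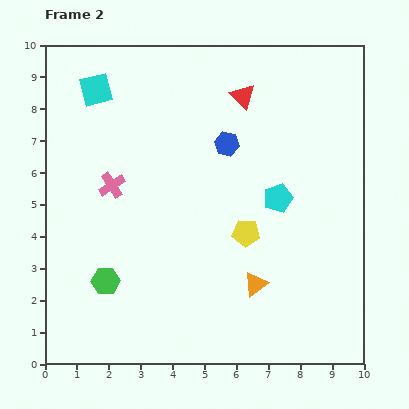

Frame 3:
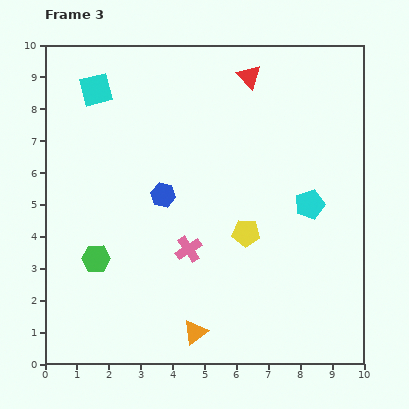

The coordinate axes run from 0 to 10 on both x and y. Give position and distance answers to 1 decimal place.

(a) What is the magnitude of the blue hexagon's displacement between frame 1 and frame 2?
2.5

The blue hexagon moved from (7.6, 8.5) to (5.7, 6.9), a distance of √(1.9² + 1.6²) ≈ 2.5.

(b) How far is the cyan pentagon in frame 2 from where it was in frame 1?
1.1

The cyan pentagon moved from (6.2, 5.5) to (7.3, 5.2), a distance of √(1.1² + 0.3²) ≈ 1.1.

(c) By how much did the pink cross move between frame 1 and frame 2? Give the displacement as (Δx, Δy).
(-2.4, -2.0)

The pink cross was at (4.5, 7.6) in frame 1 and (2.1, 5.6) in frame 2.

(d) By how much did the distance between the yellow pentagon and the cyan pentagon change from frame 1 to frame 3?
+0.8

Distance in frame 1: 1.4. Distance in frame 3: 2.2.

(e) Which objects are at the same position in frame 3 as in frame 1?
the yellow pentagon, the cyan square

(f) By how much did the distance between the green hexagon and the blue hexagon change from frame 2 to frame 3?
-2.8

Distance in frame 2: 5.7. Distance in frame 3: 2.9.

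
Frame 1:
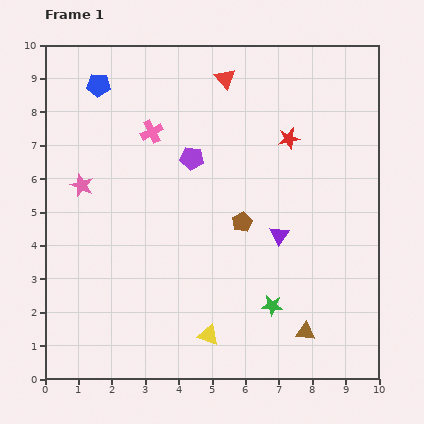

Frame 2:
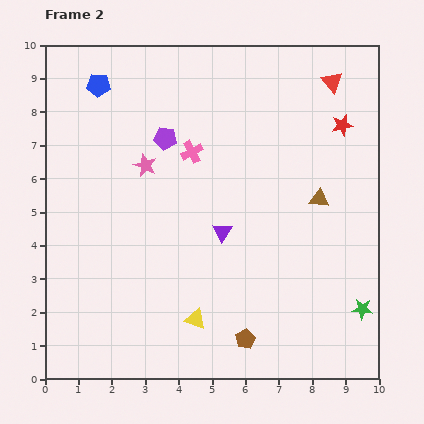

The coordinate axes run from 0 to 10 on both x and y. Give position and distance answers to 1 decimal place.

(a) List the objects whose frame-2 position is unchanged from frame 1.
the blue pentagon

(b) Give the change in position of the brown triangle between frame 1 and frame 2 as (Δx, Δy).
(0.4, 4.0)

The brown triangle was at (7.8, 1.4) in frame 1 and (8.2, 5.4) in frame 2.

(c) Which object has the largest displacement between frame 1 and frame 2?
the brown triangle

(moved 4.0; next 3.5)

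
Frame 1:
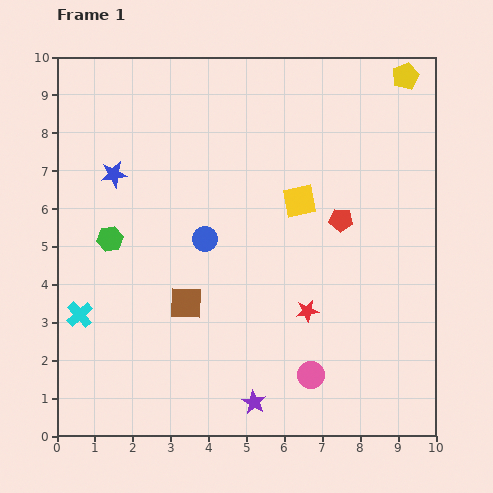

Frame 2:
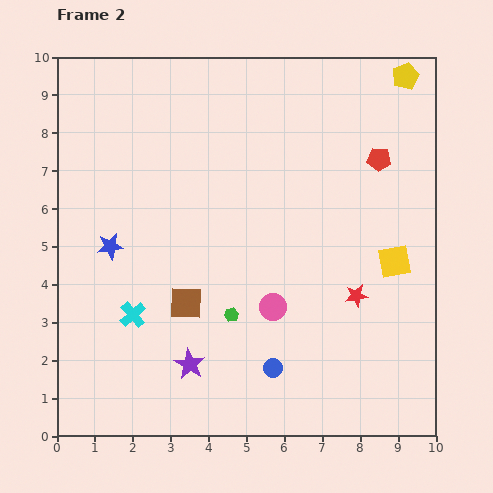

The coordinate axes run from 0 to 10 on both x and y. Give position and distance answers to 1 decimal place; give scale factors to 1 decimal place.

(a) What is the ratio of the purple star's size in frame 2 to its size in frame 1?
1.3×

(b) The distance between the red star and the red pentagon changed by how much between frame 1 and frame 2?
+1.0

Distance in frame 1: 2.6. Distance in frame 2: 3.6.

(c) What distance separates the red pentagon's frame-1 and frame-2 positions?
1.9

The red pentagon moved from (7.5, 5.7) to (8.5, 7.3), a distance of √(1.0² + 1.6²) ≈ 1.9.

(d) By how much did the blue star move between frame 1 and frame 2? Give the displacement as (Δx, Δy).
(-0.1, -1.9)

The blue star was at (1.5, 6.9) in frame 1 and (1.4, 5.0) in frame 2.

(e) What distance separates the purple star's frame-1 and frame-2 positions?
2.0

The purple star moved from (5.2, 0.9) to (3.5, 1.9), a distance of √(1.7² + 1.0²) ≈ 2.0.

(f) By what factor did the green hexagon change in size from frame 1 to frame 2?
0.6×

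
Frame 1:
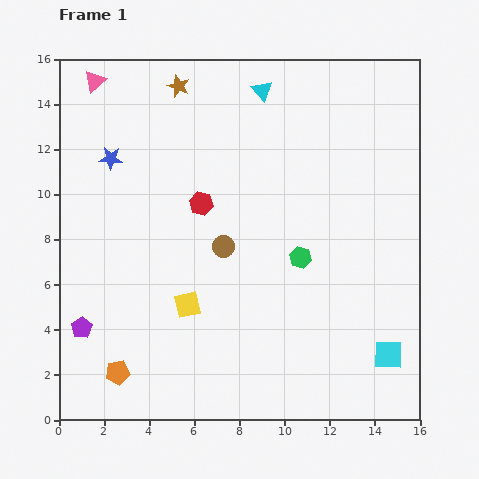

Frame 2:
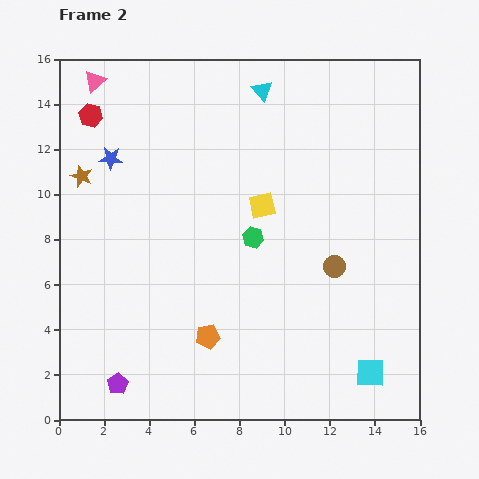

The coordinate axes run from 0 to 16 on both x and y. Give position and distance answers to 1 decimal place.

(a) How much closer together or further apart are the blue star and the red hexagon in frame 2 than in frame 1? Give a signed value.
-2.4

Distance in frame 1: 4.5. Distance in frame 2: 2.1.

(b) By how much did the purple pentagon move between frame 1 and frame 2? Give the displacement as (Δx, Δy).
(1.6, -2.5)

The purple pentagon was at (1.0, 4.1) in frame 1 and (2.6, 1.6) in frame 2.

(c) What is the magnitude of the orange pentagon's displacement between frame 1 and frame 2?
4.3

The orange pentagon moved from (2.6, 2.1) to (6.6, 3.7), a distance of √(4.0² + 1.6²) ≈ 4.3.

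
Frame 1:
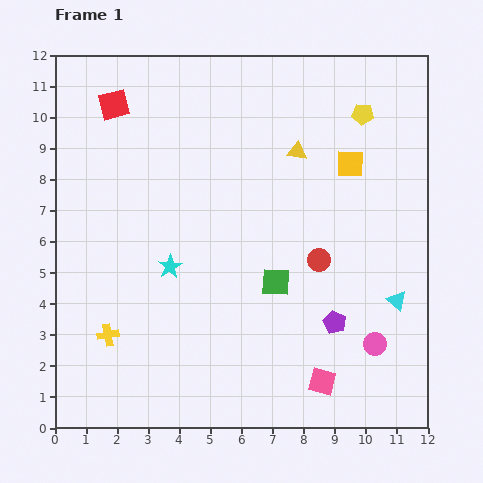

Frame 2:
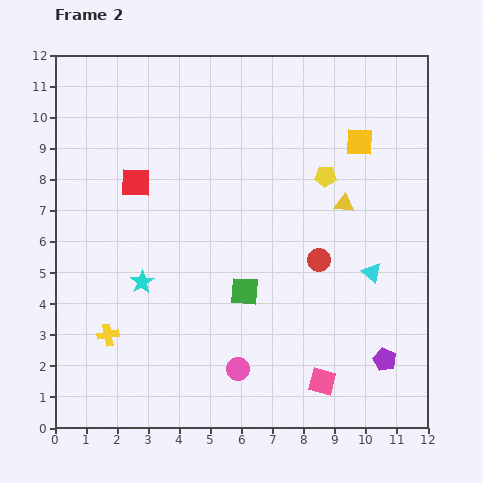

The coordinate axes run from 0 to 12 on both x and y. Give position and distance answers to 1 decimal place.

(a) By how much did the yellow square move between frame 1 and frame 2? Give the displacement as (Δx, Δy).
(0.3, 0.7)

The yellow square was at (9.5, 8.5) in frame 1 and (9.8, 9.2) in frame 2.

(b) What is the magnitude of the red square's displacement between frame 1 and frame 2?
2.6

The red square moved from (1.9, 10.4) to (2.6, 7.9), a distance of √(0.7² + 2.5²) ≈ 2.6.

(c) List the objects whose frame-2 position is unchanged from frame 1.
the red circle, the pink square, the yellow cross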